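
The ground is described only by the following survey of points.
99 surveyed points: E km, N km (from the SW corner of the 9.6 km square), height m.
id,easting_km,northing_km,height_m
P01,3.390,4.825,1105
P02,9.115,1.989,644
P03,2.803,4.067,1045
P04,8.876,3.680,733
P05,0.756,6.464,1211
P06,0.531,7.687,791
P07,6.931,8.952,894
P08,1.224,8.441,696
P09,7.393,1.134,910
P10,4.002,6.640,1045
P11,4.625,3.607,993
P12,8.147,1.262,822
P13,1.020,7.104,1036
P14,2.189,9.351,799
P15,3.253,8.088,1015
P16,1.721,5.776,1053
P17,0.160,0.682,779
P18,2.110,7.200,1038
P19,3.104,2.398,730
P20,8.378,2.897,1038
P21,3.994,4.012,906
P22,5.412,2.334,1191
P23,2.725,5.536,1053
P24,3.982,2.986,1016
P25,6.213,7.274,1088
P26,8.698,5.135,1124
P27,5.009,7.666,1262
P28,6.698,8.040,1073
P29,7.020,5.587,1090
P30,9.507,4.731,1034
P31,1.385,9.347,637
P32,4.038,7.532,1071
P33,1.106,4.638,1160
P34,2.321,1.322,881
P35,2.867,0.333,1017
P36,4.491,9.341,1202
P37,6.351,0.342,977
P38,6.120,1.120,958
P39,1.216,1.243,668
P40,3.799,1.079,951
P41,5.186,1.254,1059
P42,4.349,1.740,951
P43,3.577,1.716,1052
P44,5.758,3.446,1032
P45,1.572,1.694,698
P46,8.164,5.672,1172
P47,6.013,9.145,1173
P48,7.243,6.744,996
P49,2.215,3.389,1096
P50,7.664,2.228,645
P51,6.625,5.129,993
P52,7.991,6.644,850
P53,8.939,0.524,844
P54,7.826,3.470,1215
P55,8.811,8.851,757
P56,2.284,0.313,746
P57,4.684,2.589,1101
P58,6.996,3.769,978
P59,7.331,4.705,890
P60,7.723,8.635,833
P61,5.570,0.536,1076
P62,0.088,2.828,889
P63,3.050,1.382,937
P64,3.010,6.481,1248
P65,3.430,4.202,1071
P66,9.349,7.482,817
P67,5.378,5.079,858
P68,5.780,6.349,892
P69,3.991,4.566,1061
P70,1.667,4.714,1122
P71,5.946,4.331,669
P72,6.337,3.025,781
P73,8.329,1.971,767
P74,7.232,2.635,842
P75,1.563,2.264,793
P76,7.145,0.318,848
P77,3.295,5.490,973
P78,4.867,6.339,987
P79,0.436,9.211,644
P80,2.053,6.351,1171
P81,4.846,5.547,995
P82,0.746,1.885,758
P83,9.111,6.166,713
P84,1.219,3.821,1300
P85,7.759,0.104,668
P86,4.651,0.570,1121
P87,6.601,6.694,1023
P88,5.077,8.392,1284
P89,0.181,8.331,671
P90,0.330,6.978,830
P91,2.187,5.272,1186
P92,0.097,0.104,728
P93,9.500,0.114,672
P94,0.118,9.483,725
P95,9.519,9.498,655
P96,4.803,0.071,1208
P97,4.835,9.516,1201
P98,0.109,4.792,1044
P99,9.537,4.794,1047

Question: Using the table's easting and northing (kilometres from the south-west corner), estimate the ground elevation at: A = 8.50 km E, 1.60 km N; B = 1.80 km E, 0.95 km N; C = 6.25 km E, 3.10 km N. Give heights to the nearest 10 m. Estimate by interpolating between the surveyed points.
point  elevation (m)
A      860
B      790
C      790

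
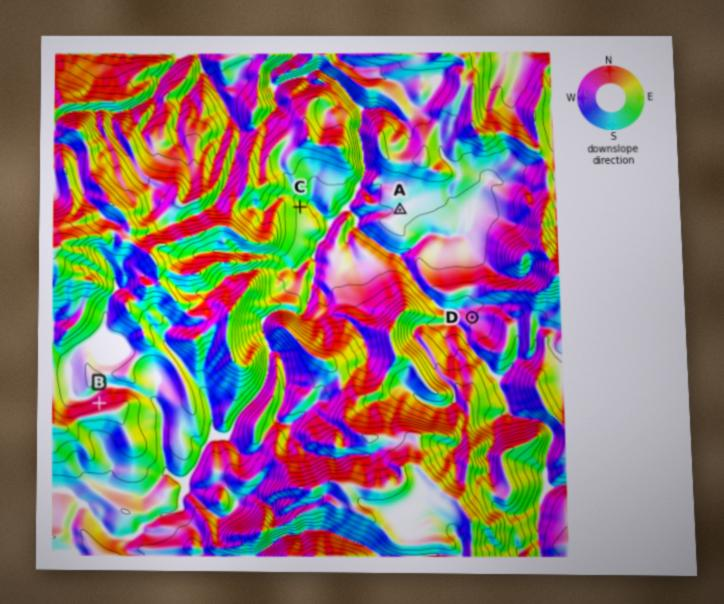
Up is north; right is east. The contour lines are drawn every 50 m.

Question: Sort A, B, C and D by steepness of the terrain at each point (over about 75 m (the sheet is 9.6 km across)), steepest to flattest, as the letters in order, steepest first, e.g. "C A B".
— B C D A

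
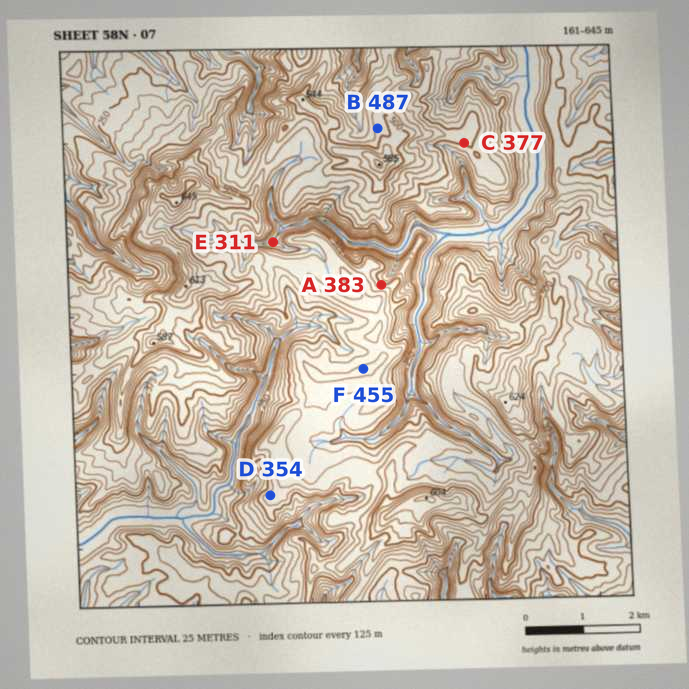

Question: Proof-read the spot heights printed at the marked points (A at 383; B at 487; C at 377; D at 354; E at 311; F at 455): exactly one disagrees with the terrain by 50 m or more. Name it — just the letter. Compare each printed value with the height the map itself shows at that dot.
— D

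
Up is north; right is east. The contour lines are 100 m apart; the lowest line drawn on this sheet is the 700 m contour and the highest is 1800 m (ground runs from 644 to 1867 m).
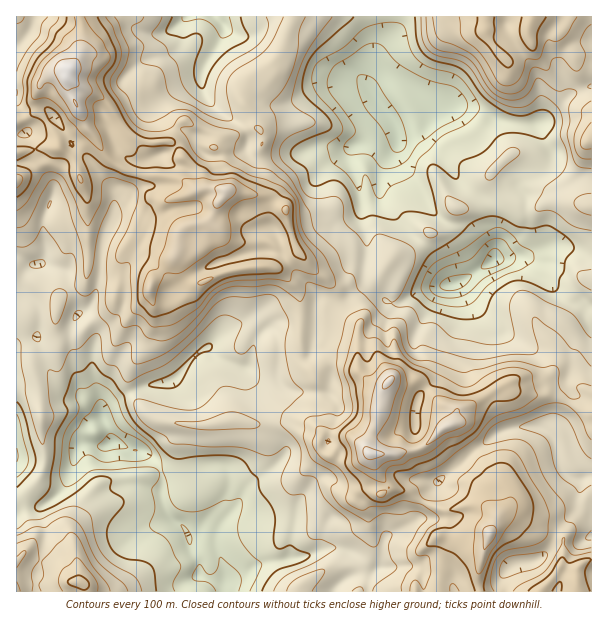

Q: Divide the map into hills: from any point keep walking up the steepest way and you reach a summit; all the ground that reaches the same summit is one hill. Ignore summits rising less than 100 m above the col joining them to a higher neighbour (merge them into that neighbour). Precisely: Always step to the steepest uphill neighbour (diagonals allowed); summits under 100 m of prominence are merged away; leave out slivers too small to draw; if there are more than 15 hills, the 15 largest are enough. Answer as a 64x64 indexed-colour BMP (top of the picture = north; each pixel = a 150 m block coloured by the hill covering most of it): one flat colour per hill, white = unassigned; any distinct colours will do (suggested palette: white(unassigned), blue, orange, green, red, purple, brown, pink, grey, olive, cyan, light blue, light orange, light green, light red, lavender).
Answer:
<image width="64" height="64" href="data:image/bmp;base64,Qk12CAAAAAAAAHYAAAAoAAAAQAAAAEAAAAABAAQAAAAAAAAIAAATCwAAEwsAABAAAAAAAAAA////ALR3HwAOf/8ALKAsACgn1gC9Z5QAS1aMAMJ34wB/f38AIr28AM++FwDox64AeLv/AIrfmACWmP8A1bDFAKpmZmZmZmZmZmERERERERERERESIiIlVVVVVXd3d3d3qmZmZmZmZmZmZhESERERERERERIiIiVVVVVVd3d3d3eqZmZmZmZmZmZmERIiERERERERESIiJVVVVVVXd3d3d6qmZmZmZmZmZmYREiIiIREREREiVVVVVVVVVVVVd3d3qqZmZmZmZmZmZhEiIiIiIiEREiIlVVVVVVVVVVVXd3eqpmZmZmZmZmZhESIiIiIiIiIiIiVVVVVVVVVVVVV3d6qmZmZmZmZmZmERIiIiIiIiIiIiIlVVVVVVVVVVVXd3qqZmZmZmZmZmERESIiIiIiIiIiIiIlVVVVVVVVVVV3eqpmZmZmZmZmEREREiIiIiIiIiIiIiJVVVVVVVVVVVdxEWZmZmZmZmYRERESIiIiIiIiIiIiIlVVVVVVVVVVV3ERFmZmZmZmYREREREiIiIiIiIiIiIiJVVVVVVVVVVVcRERZmZmZmZhERERESIiIiIiIiIiIiIlVVVVVVVVVVVxEREWZmZmZmERERERESIiIiIiIiIiIiJVVVVVVVVVVXERERZmZmZmYREREREREiIiIiIiIiIiIiVVVVVVVVURIRERFmZmZmYRERERERERIiIiIiIiIiIiIiVVVVVVUREhERERZmZmYRERERERERESIiIiIiIiIiIiIlVVVVVREiERERERFhERERERERERESIiIiIiIiIiIiIiJVVVVVESIRERERERERERERERERERIiIiIiIiIiIiIiIiVVVVESIhERERERERERERERERERIiIiIiIiIiIiIiIiIiIiIRIiEREREREREREREREREREiIiIiIiIiIiIiIiIiIiIiIiIRERERERERERERERERESIiIiIiIiIiIiIiIiIiIiIiIhERERETMRERERERERESIiIiIiIiIiIiIiIiIiIiIiIiERERERMzMRERERERESIiIiIiIiIiIiIiIiIiIiIiIiIREREREzMzMzERERERIiIiIiIiIiIiIiIiIiIiIiIiIhERERETMzMzMxEREREREiIiIiIiIiIiIiIiIiIiIiIiERERERMzMzMzMRERMxESIiIiIiIiIiIiIiIiIiIiIiIREREREzMzMzMzETMzERMzMiIiIiIiIiIiIiIiIiIiIhERERETMzMzMzMzMzMREzMyIiIiIiIiIiIiIiIiIiIiERERERMzMzMzMzMzMzETMzIiIiIiIiIiIiIiIiIiIiIRERERETMzMzMzMzMzMzMzMiIiIiIiIiIiIiIiIiIiIhEREREREzMzMzMzMzMzMzMyIiIiIiIiIiIiIiIiIiIiERERERERMzMzMzMzMzMzMzIiIiIiIiIiIiIiIiIiIiIREREREREzMzMzMzMzMzMzMRESIiESIiIiIiIiIiIkRBERERERETMzMzMzMzMzMzMxEREiERESIiIiIiIiIkREERERERMzMzMzMzMzMzMzMxEREREREREREiIiIiIkREQREREREREzMzMzMzMzMzMxEREREREREREREiIiIiRERBGRERERETMzMzMzMzMzMxEREREREREREREREiIiREREmZEREREREzMzMzMzMzMzEREREREREREREREURERERESZkRERERERMzMzMzMzMzMRERERERERERERFERERERERJmREREREREzMzMzMzMzMzMRERERERERERFEREREREREmZERERERETMzMzMzMzMzMzMRERERERERFERERERERESZkRERERMzMzMzMzMzMzMzMzMxERERERRERERERERERJmREREREzMzMzMzMzMzMzMzMzMRERERREREREREREREmZkRERETMzMzMzMzMzMzMzMzMxERERRERERERERERESZmREREREzMzMzMzMzMzMzMzMzERERFERERERERERERJmZERERERMzMzMzMzMzMzMzMzMRERFEREREREREREREmZERERERETMzMzMzMzMzMzMzMxEREUREREREREREiIiZERERERERMzMzMzMzMzMzMzMxEREURERERERERESIiBERERERERERMzMzEzMREzMzMzEREURERERERERERIiIERERERERERERMxERERERERERERERRERERERERERIiIgRERERERERERETERERERERERERERFEREREREREREiIiBEREREREREREREREREREREREREREUREREREREREiIiIERERERERERERERERERERERERERERRERERERERERIiIgRERERERERERERERERERERERERERERRERERERERESIiBERERERERERERERERERERERERERERERREREREREREiIERERERERERERERERERERERERERERERRERERERERERIgRERERERERERERERERERERERERFEEURERERERERERERBEREREREREREREREREREREREREUREREREREREREREREERERERERERERERERERERERERERFEREREREREREREREQREREREREREREREREREREREREREURERERERERERERERBERERERERERERERERERERERERERFEREREREREREREREEREREREREREREREREREREREREREUREREREREREREREQRERERERERERERERERERERERERERFERERERERERERERBEREREREREREREREREREREREREREURERERERERERERE"/>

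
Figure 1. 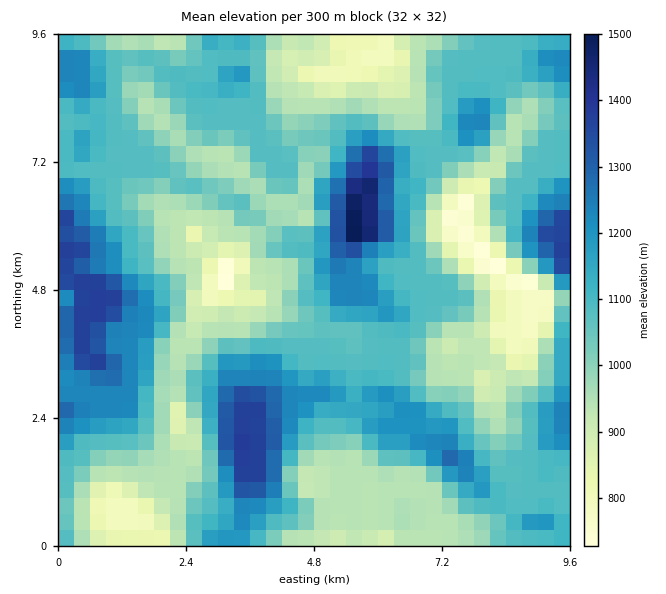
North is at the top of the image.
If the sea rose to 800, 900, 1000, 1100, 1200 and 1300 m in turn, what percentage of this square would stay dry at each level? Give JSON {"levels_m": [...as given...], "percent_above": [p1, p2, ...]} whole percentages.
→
{"levels_m": [800, 900, 1000, 1100, 1200, 1300], "percent_above": [95, 90, 64, 29, 21, 7]}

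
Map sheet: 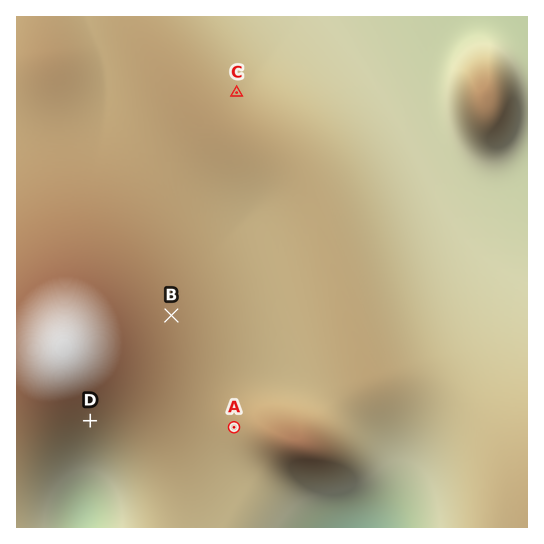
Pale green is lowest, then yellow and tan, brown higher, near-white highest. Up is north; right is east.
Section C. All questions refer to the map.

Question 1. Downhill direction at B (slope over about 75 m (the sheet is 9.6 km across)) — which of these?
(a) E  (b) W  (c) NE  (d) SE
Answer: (a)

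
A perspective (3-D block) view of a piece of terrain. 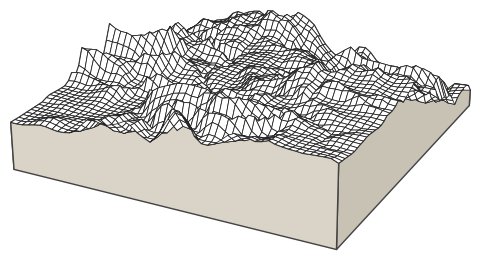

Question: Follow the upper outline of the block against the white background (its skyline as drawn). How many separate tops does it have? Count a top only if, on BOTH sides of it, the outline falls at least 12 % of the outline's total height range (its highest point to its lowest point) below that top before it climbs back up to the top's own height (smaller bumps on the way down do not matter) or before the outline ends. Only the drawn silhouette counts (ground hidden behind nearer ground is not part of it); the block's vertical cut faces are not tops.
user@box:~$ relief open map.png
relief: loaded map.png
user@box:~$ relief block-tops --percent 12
2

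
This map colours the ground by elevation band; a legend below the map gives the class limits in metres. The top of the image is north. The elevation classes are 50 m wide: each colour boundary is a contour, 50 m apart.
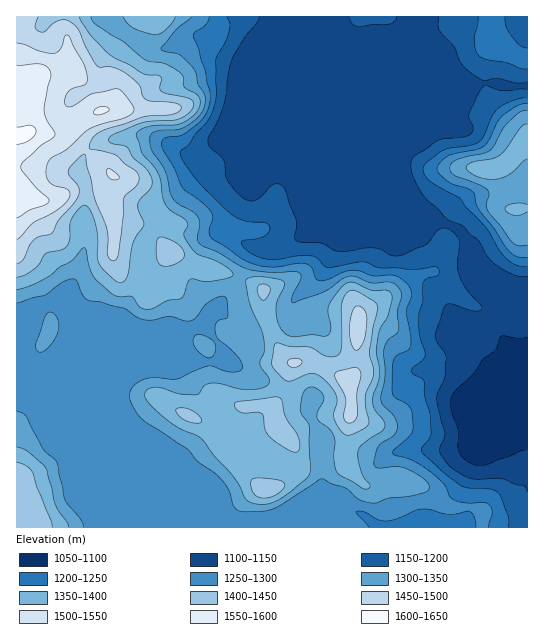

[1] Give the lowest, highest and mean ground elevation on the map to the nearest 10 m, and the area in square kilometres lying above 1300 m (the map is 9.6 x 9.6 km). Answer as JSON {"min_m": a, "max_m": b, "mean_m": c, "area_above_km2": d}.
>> {"min_m": 1080, "max_m": 1610, "mean_m": 1270, "area_above_km2": 36.6}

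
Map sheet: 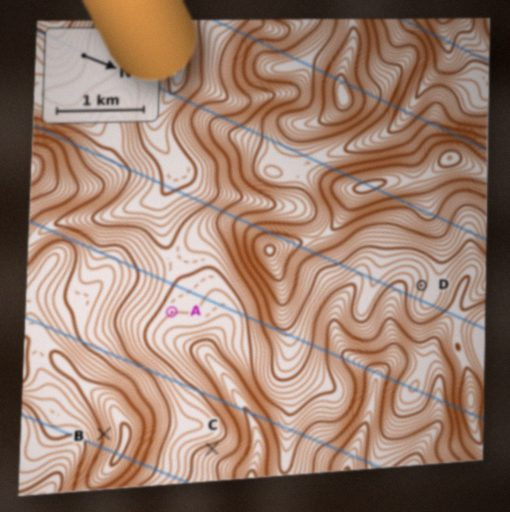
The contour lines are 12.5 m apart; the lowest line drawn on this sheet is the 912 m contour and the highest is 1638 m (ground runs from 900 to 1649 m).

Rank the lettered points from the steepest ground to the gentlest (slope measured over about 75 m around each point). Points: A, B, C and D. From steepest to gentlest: B C D A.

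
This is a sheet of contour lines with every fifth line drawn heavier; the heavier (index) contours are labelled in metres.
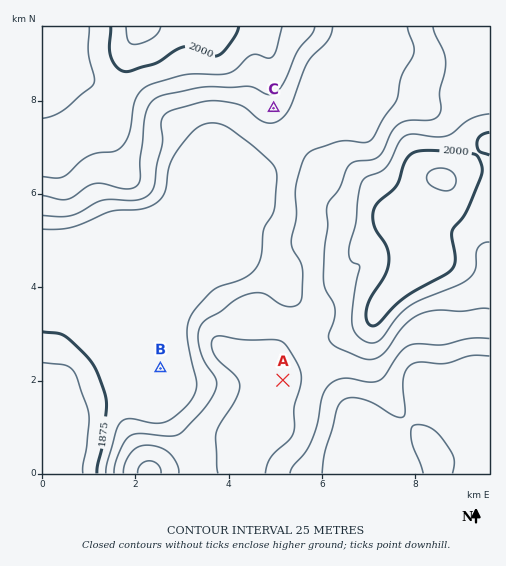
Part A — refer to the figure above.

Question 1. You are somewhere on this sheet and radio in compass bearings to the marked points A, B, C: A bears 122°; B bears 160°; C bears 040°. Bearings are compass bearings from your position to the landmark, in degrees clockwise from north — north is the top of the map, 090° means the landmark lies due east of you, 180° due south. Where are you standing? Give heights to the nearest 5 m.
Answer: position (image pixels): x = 128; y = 282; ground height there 1880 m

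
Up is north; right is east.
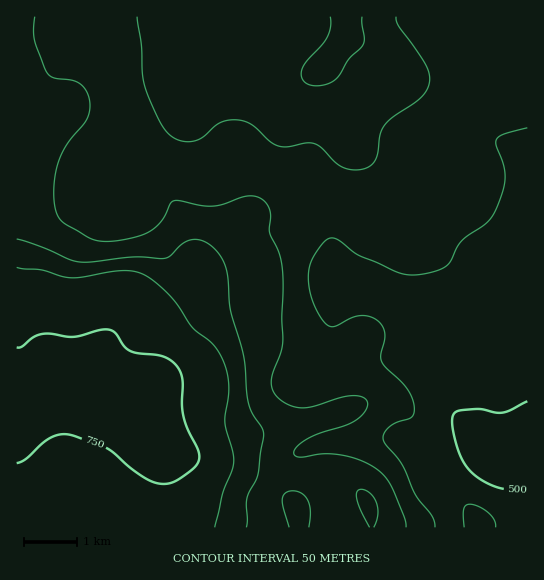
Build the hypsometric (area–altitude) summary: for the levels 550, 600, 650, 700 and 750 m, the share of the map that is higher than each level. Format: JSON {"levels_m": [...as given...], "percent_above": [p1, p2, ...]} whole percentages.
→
{"levels_m": [550, 600, 650, 700, 750], "percent_above": [83, 51, 25, 19, 7]}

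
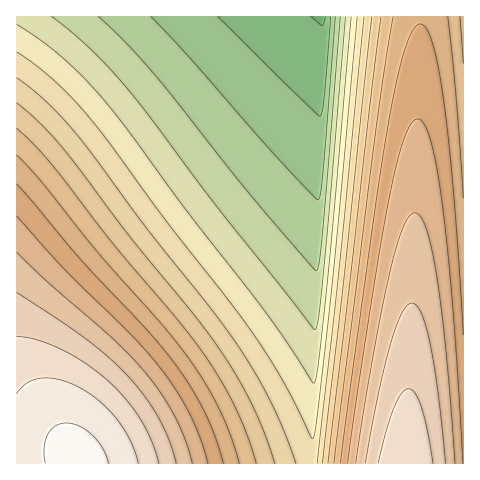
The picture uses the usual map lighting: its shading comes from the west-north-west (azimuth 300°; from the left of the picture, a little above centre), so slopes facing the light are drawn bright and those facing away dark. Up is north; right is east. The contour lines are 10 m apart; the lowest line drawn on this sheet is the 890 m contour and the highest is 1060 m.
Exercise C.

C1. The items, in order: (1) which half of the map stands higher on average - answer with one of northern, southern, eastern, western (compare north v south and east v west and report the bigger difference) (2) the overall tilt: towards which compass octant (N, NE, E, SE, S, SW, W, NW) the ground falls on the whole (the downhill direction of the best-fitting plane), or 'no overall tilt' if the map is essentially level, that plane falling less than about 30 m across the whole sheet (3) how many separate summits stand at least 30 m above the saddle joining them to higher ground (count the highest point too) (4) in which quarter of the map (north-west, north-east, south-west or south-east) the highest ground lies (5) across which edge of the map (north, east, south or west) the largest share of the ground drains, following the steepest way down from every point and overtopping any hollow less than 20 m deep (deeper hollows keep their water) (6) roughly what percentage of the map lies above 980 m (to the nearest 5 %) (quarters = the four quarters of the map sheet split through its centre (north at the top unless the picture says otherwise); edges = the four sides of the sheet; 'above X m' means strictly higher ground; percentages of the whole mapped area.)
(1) Taken as a whole, the southern half is higher than the northern.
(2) The general tilt is down to the north (the land rises towards the south).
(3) There are 2 summits with 30 m or more of prominence.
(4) The highest ground is in the south-west quarter.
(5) The largest share of the runoff leaves by the northern edge.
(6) Ground above 980 m makes up about 45 % of the sheet.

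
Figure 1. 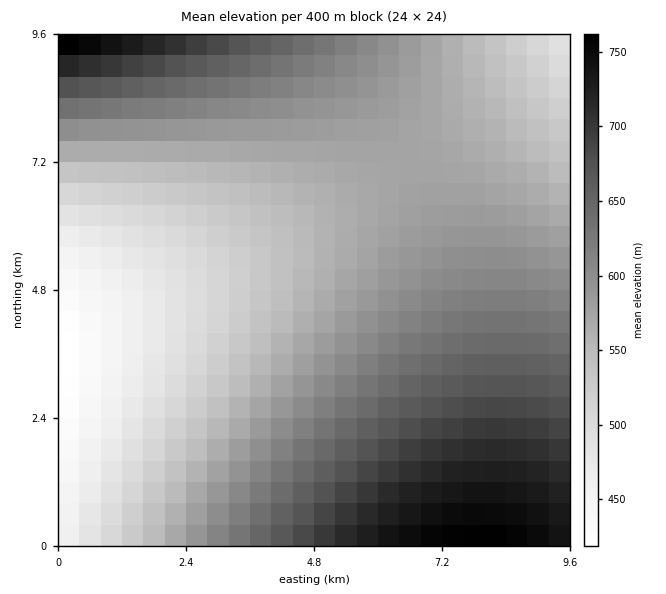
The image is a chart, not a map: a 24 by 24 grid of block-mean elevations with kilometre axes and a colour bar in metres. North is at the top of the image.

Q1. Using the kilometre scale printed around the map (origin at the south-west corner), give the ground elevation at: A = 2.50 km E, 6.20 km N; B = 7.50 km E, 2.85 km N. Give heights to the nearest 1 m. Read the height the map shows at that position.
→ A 518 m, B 672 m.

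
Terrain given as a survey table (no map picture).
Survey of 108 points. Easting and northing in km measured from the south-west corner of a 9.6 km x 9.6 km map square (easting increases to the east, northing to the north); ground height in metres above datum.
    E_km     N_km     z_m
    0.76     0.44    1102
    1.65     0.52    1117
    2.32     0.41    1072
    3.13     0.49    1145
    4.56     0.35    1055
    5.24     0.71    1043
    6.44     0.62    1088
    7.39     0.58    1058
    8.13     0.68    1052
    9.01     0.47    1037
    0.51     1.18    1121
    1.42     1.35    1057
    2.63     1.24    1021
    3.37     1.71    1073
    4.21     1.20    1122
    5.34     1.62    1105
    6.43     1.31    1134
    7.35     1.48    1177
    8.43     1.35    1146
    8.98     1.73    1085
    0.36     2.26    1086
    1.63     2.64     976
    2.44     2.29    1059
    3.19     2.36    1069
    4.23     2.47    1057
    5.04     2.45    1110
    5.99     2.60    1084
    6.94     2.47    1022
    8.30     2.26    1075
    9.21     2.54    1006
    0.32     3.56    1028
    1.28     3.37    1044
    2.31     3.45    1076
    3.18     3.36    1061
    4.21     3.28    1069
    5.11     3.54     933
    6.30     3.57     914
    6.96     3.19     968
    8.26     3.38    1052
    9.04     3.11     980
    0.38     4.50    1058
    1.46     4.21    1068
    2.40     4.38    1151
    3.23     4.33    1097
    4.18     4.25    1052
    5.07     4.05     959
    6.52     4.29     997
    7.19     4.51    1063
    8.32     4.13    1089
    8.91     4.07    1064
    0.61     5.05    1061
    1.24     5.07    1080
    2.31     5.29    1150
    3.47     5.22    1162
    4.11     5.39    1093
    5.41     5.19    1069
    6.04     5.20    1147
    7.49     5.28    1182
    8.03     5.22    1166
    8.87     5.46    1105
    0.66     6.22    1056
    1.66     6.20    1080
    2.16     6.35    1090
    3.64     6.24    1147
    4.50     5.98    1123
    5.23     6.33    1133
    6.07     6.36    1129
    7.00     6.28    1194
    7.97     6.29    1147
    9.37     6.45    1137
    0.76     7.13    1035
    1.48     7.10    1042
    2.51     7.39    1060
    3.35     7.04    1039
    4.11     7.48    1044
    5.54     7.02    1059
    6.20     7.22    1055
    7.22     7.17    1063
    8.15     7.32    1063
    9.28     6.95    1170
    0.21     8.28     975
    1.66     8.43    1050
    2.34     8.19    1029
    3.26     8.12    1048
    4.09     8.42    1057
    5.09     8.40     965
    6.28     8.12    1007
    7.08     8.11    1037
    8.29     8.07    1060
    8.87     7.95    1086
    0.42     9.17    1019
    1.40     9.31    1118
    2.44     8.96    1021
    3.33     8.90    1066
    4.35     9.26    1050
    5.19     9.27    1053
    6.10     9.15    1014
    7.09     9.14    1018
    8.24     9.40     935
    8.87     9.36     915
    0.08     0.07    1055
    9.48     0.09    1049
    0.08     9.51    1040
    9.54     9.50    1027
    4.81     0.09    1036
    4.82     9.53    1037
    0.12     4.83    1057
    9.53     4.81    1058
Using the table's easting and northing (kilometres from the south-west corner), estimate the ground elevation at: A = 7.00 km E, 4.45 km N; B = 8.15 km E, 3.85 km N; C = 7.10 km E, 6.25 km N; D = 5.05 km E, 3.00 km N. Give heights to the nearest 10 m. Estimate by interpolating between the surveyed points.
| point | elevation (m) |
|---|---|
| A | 1050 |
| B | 1070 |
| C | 1190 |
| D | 1030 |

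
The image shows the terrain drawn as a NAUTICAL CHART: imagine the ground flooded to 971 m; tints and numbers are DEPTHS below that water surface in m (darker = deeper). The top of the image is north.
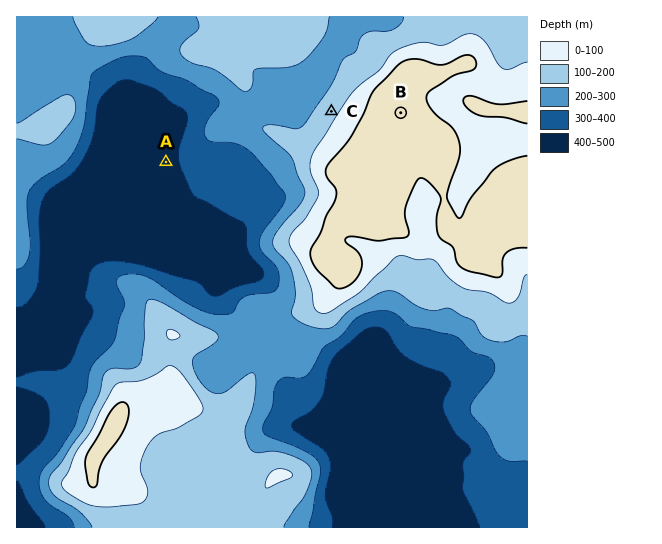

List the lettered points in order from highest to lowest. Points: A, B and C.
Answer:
B C A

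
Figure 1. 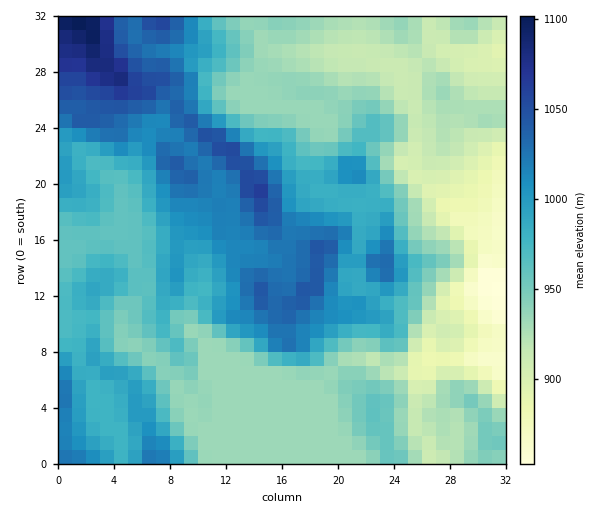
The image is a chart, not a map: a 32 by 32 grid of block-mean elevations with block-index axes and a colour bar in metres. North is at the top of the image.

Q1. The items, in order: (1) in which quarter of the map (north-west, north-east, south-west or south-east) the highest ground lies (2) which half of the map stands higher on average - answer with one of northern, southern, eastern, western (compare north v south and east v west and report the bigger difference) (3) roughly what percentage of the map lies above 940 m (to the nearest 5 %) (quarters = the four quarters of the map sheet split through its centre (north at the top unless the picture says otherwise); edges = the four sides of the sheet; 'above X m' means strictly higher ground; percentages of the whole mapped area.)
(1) The highest ground is in the north-west quarter.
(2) On average the western half of the map is the higher ground.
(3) About 60 % of the map lies above 940 m.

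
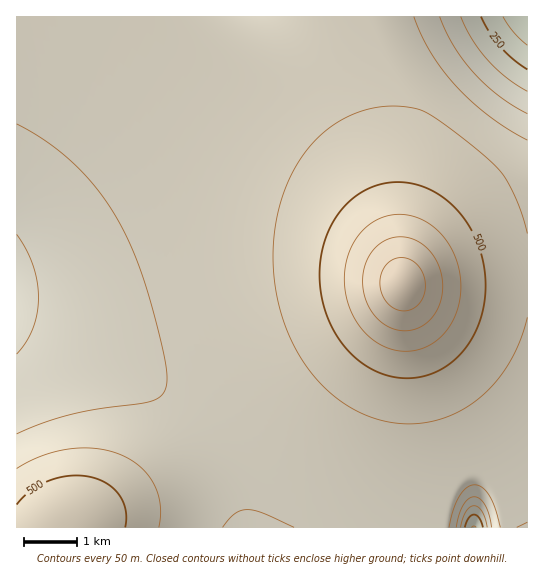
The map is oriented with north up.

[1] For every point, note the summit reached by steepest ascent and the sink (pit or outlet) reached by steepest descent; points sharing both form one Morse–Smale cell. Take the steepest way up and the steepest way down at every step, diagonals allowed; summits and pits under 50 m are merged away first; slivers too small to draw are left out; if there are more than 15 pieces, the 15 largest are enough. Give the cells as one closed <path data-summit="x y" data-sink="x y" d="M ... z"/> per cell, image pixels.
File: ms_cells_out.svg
<path data-summit="403 285" data-sink="17 291" d="M159 16l-143 1 0 310 35 18 58 20 38 18 35 24 32 34 155-117 28-29 6-13-14-37-16-34-26-44-26-32-38-34-85-54z"/><path data-summit="403 285" data-sink="474 527" d="M527 277l-124 7-12 19-38 34-135 100-5 5 12 19 11 24 8 28 1 14 282 1z"/><path data-summit="403 285" data-sink="527 17" d="M527 16l-158 1 10 52 17 169 7 46 125-7z"/><path data-summit="69 526" data-sink="17 291" d="M17 328l0 200 50 0 2-3 77-40 66-43-11-16-19-19-35-24-38-18-58-20z"/><path data-summit="403 285" data-sink="474 527" d="M369 16l-209 1 38 30 85 54 38 34 26 32 20 32 22 46 12 32-20-187z"/><path data-summit="69 526" data-sink="474 527" d="M213 441l-67 44-78 42 177 1-1-15-8-28-11-24z"/>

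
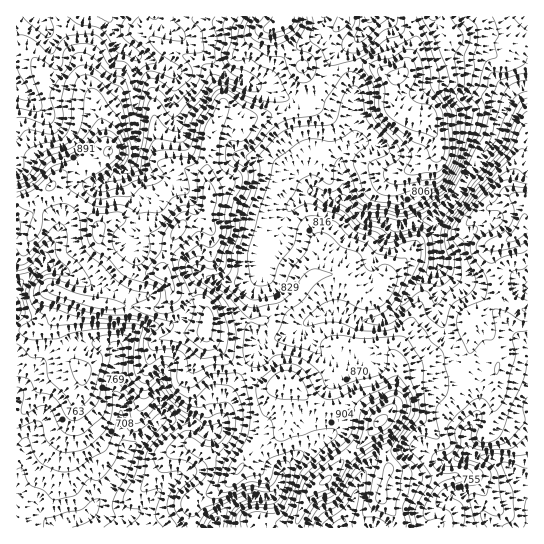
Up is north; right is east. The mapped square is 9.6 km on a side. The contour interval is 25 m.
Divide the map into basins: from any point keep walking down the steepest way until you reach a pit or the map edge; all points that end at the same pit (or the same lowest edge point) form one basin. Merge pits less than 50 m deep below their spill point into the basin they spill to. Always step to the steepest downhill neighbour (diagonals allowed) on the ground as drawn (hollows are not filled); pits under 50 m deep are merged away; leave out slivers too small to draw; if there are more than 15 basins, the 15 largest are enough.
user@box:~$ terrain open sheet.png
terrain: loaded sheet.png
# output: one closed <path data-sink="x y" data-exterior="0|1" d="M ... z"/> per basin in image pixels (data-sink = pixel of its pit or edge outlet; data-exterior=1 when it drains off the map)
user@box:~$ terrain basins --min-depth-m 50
<path data-sink="519 87" data-exterior="0" d="M527 16l-116 0 5 27-4 12-11 20-10 1-17-9-20-2-8 2-16 10-9 3-11-5-7-7 6 19 0 20-3 4-21 1-40 8-25-7-9 24-4 30 0 15 2 9-2 30-22 3-5 3-13 26-4 12 0 8 8 9 4 11 20 6 10 7 0 29 24 24 36 26 6 2 12-6 6 0 22 22 10 5 14 1 14-4 32 16 11-12 5-20 8-9 8-3 26 0 18-5 8-6 6-15-3-30 5-5 5-1 23-23 9 11 12 6 6 1 0-84-4-1 0-20 4-2z"/><path data-sink="55 527" data-exterior="1" d="M174 292l-7 13-10 4-24-4-32-1-36-11-8 21-8 10-15 7-18 0 1 197 174 0 1-25 7-6 26-10 10-10 17-27 9-9 16-5 6-5 5-18-1-31-18 5-14-7-26-21-24-24 0-29-10-7-9-2z"/><path data-sink="106 17" data-exterior="1" d="M285 16l-268 0-1 183 17 0 20-12 29 18 17 23 7-5 12-3 17 15 15 1 11 4 10-1 14-15 21-3 3-16-2-38 4-30 9-24 25 7 40-8 21-1 3-4 0-20-6-21-16-17-7-14-1-10 6-6z"/><path data-sink="527 527" data-exterior="1" d="M501 292l-23 23-5 1-5 5 3 30-6 15-8 6-18 5-26 0-8 3-8 9-5 20-16 18 0 6 8 14 5 22-5 12-3 17 16 21 2 9 129-1 0-216-18-8z"/><path data-sink="213 527" data-exterior="1" d="M289 381l-2 1 1 31-5 18-6 5-16 5-9 9-17 27-10 10-26 10-7 6 1 25 64 0 1-7 19 3 20-1 14-32 18-12 10-14 32-31 8-11-4-4-21-12-5-2-14 4-14-1-10-5z"/><path data-sink="17 310" data-exterior="1" d="M53 187l-21 12 5 10-1 18-10 16-10 2 0 85 18 1 15-7 8-10 8-21 17 7 27 5 24 0 17 4 12-1 4-3 7-11 0-5-5-11-6-6-28 1-7-2-26-26-4-11 2-7-14-18z"/><path data-sink="370 17" data-exterior="1" d="M410 16l-124 0-1 3-6 6 0 5 4 12 8 12 19 21 7 4 8 1 16-11 13-4 20 2 13 8 11 1 6-5 12-28z"/><path data-sink="339 527" data-exterior="1" d="M375 427l-4 7-32 31-10 13-18 13-12 26-1 11 101-1-2-8-16-21 3-17 5-12-5-22-8-14z"/>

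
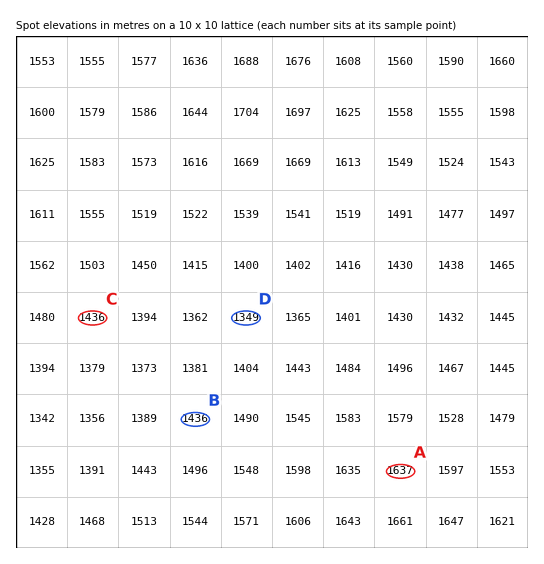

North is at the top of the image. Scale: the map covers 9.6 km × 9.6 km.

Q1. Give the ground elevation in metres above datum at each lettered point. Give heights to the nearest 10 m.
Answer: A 1640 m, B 1440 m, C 1440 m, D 1350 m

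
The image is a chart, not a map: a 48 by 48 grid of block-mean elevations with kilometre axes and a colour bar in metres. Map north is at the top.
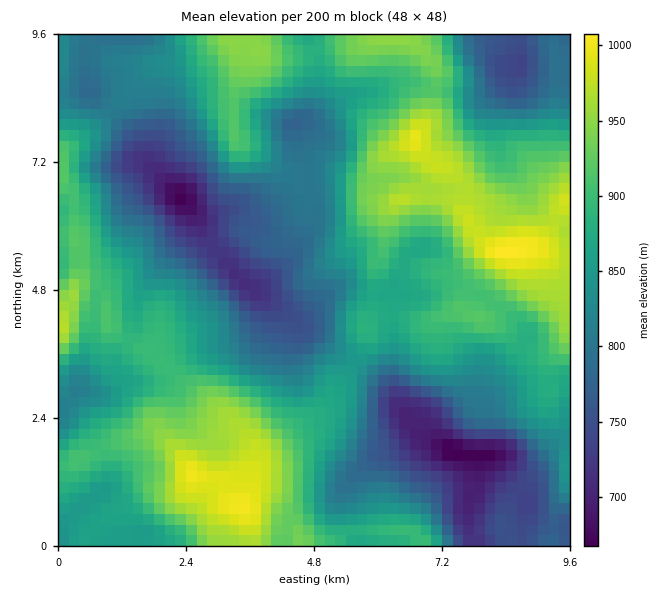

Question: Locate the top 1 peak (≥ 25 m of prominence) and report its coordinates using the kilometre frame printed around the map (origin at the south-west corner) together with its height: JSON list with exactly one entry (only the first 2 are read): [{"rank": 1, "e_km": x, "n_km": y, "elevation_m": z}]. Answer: [{"rank": 1, "e_km": 8.34, "n_km": 5.51, "elevation_m": 1009}]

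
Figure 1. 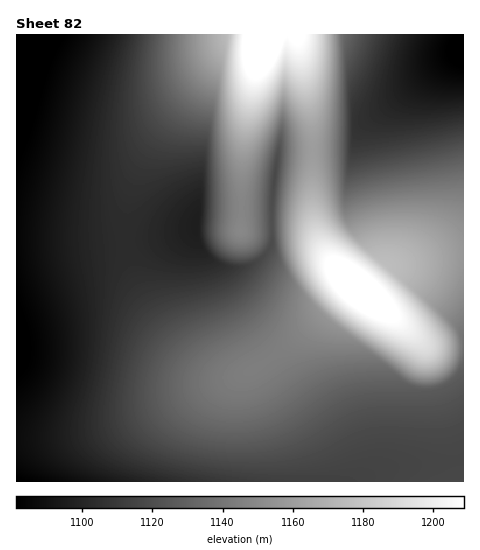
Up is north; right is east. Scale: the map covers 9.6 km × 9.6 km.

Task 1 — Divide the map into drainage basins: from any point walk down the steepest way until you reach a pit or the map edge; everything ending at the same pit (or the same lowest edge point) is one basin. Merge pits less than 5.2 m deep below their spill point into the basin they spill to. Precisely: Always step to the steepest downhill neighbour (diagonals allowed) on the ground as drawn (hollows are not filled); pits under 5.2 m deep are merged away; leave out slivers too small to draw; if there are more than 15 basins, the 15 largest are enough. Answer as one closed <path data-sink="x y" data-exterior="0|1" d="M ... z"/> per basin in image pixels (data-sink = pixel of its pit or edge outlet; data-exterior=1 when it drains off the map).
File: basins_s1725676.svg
<path data-sink="17 35" data-exterior="1" d="M297 34l-281 1 1 404 46-1 43-8 44-16 42-20 46-18-18-1-17-9-32-30-13-17-20-32-9-25-3-17 0-30 3-18 17-41 24-36 50-57 28-2 7-4 5-6-16 90-3 90 32 17 36-3 11 5 8 6-9-15-5-22-2-95z"/><path data-sink="17 481" data-exterior="1" d="M356 286l-7 2-35 35-30 26-25 17-18 10-33 12-58 26-44 16-43 8-46 1-1 42 444 1-2-20-7-30-11-43-16-43-15-17z"/><path data-sink="196 224" data-exterior="0" d="M259 50l-4 7-7 4-28 2-41 45-19 26-18 29-10 26-6 26 0 30 3 17 9 25 11 18 16 24 27 28 17 13 15 6 19-1 27-15 44-37 35-35 7-3-36-35-7-4-26-1-14 3-32-17 3-90z"/><path data-sink="463 49" data-exterior="1" d="M463 34l-166 1 15 89 0 84 4 23 9 22 8 11 30 28 6-2 22-24 47-10 26-3z"/>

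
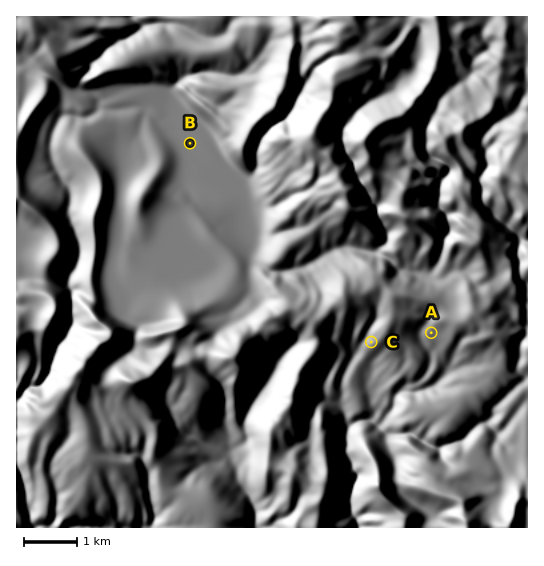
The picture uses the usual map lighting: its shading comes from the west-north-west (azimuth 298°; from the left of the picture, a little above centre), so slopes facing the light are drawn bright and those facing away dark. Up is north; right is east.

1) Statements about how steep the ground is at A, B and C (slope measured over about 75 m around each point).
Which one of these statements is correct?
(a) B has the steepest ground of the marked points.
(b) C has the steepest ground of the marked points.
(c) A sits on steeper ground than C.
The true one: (b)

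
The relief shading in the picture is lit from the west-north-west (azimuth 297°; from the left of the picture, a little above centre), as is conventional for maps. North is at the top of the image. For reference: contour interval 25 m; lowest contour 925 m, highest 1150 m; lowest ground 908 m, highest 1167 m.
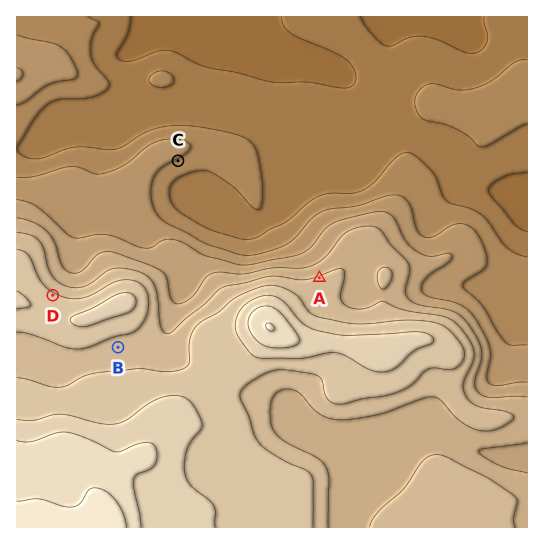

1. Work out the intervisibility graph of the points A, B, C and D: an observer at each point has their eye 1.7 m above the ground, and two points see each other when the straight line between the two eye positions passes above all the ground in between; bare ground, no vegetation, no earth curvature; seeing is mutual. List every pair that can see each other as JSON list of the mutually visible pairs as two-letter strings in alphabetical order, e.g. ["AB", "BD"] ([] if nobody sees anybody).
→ ["AC", "CD"]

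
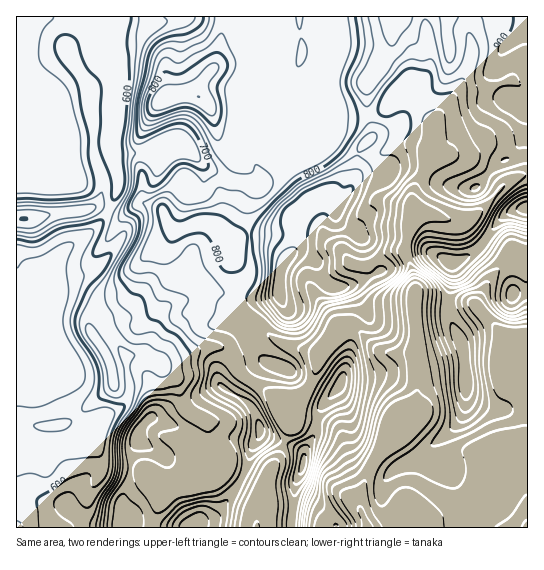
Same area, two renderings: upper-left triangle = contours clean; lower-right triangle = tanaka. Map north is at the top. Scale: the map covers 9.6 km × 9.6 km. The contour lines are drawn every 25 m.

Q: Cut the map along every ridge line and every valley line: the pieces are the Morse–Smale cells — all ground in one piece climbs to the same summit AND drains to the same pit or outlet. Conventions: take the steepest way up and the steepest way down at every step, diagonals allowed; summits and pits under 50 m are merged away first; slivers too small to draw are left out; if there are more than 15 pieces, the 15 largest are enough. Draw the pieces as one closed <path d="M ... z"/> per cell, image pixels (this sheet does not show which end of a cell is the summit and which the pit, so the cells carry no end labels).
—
<path d="M326 16l-71 1 0 30 4 10 0 6-4 12 0 20-4 16 0 11 4 17-2 19 7 16 0 12-2 2-31-8-24-15-17-17-8 0-12 4-27 1 0 10 4 12 1 27-22 13-13-4-6 10-10 10-27 17-18 21-4 8 3 21-4 15-10 8-15 0-2 2 1 205 134 0 14-41 12-4 10-12 8-17 14-9 0-12-4-11-14-7-6-6-8-26-18-20 15-3 33-13 12 0 6 2 7 8 6 12 26-8-17-22-6-13-1-11 3-5 8-7 28-9 2-27 14-18 2-8 0-30 14-11 7 0 19 12 18-33 4-28 13-14 0-10-5-11-41 0-11-12-8 1 9-16 11-30 1-22z"/><path d="M413 97l-20 4-8 8-17 6 4 12 0 10-13 14-4 28-18 33-19-12-7 0-14 11 0 30-2 8-14 18-2 27-28 9-8 7-3 5 1 11 6 13 17 22-27 9 10 10 14 7 13 10 23 0 4-1 10-11 10-34 20-20 5-3 9 0 19 19 9 5 32 0 4 33-4 29-6 11-16 16-10 6-11 16-12 31 0 13-6-4-8 0-19 13-6 11 206 1 1-130-5-21-16-39-36-35-56-5 0-17-10-27 0-8 7-28 0-23 16-30 4-24 0-20z"/><path d="M527 16l-134 1-2 29-24 39 0 26 2 4 4 0 12-6 8-8 20-4 19 24 0 20-4 24-16 30 1 12-2 17 11-11 8 0 25 8 12-1 11-7 27-29 10-7 13-3z"/><path d="M353 327l-12 4-20 20-8 28-13 19-16 44 15 7 5 5-1 13-8 20-2 41 28 0 4-10 21-15 8 0 5 5 1-14 12-31 11-16 10-6 16-16 6-11 4-29-3-32-33-1-9-5z"/><path d="M254 16l-30 1-8 46-13 18-6 14-16 0-19 5-9 10-13 25-3 10 2 8 27-1 12-4 8 0 17 17 24 15 15 3 12 5 6-2 0-12-7-16 2-19-4-17 0-11 4-16 0-20 4-12 0-6-4-10z"/><path d="M122 16l-106 1 0 57 10 13 12 6 17 17 14 31 43 0 1-39 3-9-1-42-3-6-11-8-4-7 17 3 7-11z"/><path d="M223 16l-100 0-9 17-15-2 2 6 11 8 3 6 1 42-3 9 0 51 26 0-2-8 3-10 13-25 9-10 19-5 16 0 6-14 10-12 4-10 7-34z"/><path d="M527 175l-12 2-10 7-27 29-11 7-12 1-25-8-8 0-11 12-6 29 8 20 2 25 50 2 10 4 14-26 20-19 6-3 8 4 5 0z"/><path d="M17 75l-1 38 15 34 0 8-6 8-9 0 0 55 18 1 19-6 30-2 11-4 7 0 8 4 10-25 0-8-7-25 0-11-43-1-14-31-17-17-12-6z"/><path d="M219 347l-17 1-28 12-15 3 18 20 8 26 6 6 14 7 4 11 0 10 7 6 7 17 19 11 5-8 4-18 9-16 0-9-8-19-7-7-22-13 2-8 12-10-5-12z"/><path d="M393 16l-66 1 0 42-7 20-13 26 8-1 11 12 29 1 13-2-1-30 24-39z"/><path d="M101 207l-27 5-21 1-19 6-18 0 1 104 16-2 7-4 4-7 3-12-3-21 4-8 18-21 20-12 17-15 5-11z"/><path d="M210 444l-15 10-8 17-10 12-12 4-12 32 0 9 40 0 4-5 20-8 16-22 8-16-18-11-7-17z"/><path d="M515 257l-6 3-20 19-13 26 31 33 16 39 4 20 1-135z"/><path d="M285 443l-5 12-13 23-10 50 35-1 3-40 8-20 1-13-5-5z"/>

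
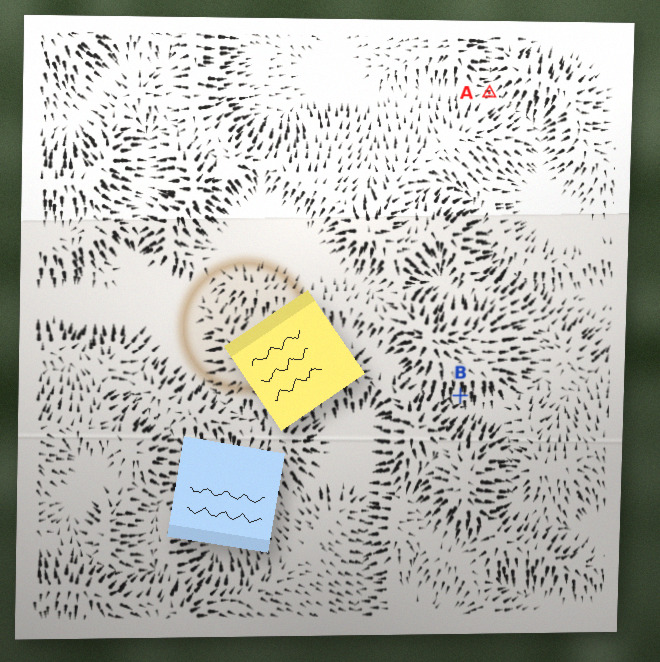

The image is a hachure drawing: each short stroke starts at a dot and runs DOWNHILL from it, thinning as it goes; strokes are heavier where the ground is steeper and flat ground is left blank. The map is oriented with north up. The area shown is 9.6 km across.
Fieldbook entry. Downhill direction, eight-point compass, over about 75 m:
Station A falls E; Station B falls S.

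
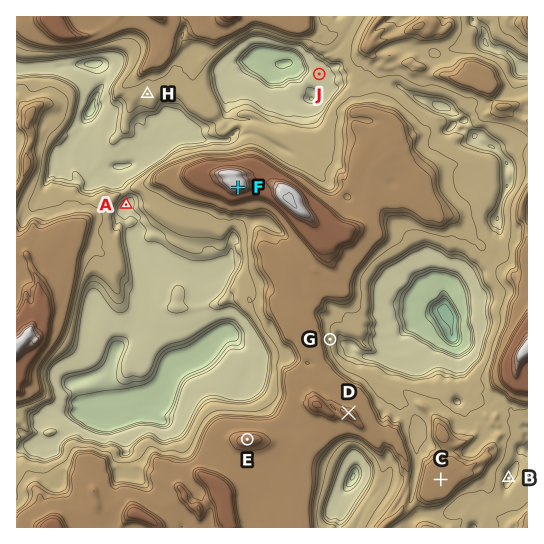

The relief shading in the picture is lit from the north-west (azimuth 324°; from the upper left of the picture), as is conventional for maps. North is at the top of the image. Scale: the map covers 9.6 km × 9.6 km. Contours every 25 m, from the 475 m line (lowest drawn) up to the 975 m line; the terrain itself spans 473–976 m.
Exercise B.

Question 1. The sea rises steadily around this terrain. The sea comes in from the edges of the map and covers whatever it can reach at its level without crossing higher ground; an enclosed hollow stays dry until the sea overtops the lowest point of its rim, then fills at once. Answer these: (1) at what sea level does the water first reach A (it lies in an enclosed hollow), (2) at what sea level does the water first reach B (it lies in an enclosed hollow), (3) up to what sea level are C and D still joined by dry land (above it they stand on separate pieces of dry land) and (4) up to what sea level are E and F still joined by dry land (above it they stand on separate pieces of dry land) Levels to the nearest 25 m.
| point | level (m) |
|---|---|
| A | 675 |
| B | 700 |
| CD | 750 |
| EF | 800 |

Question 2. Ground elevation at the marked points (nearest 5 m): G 725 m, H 720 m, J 640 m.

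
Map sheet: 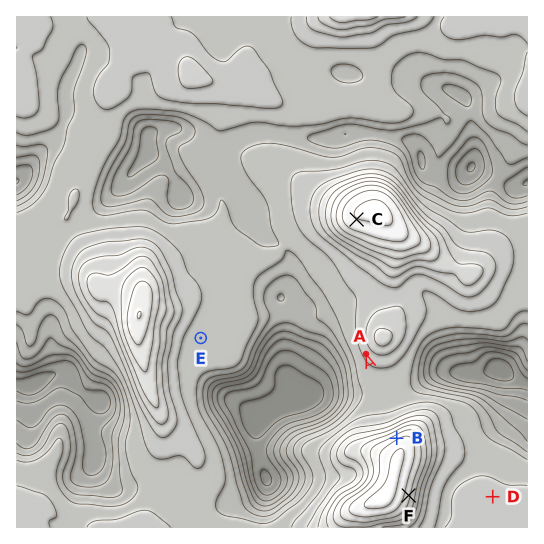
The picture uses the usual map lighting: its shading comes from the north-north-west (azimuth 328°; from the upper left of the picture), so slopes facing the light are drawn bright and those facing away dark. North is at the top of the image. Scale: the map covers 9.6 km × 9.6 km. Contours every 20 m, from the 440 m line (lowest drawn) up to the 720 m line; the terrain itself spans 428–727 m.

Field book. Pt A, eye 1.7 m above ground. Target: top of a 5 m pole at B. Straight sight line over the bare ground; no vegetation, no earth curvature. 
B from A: visible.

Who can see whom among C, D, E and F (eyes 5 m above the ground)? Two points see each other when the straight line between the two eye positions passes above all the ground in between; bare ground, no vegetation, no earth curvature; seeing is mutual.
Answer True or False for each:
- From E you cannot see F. True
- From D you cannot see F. False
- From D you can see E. False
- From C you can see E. True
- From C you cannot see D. False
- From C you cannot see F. True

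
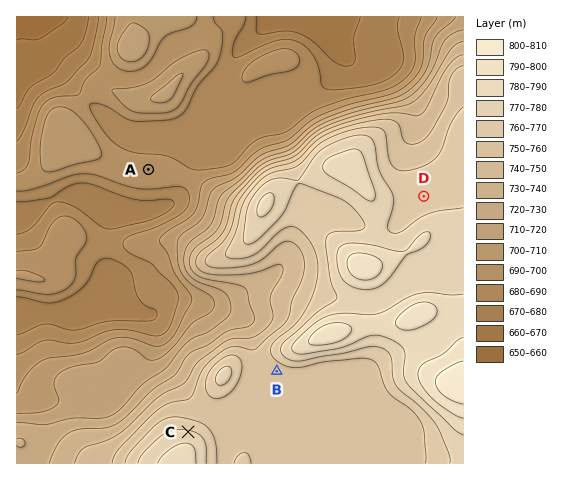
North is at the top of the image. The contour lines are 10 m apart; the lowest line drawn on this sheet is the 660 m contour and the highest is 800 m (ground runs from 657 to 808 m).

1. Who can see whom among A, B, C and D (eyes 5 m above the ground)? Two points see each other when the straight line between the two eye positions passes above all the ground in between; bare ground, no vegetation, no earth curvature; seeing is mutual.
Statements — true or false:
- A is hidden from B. true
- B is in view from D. false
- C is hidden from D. true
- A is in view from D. false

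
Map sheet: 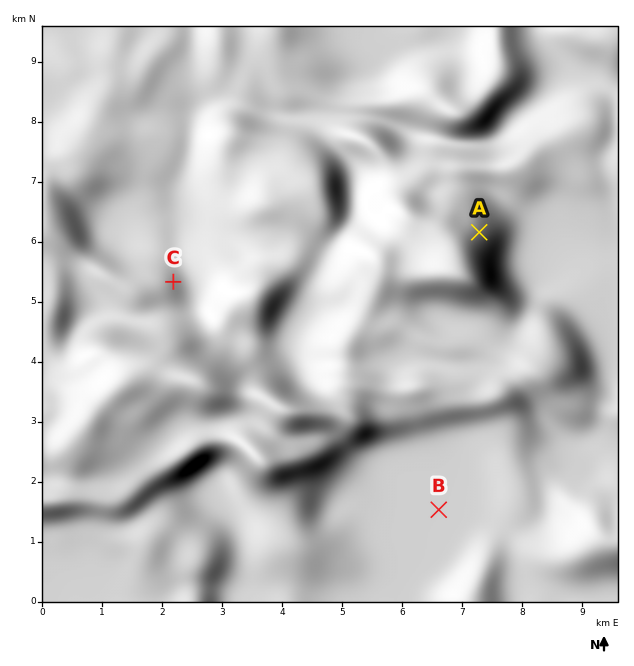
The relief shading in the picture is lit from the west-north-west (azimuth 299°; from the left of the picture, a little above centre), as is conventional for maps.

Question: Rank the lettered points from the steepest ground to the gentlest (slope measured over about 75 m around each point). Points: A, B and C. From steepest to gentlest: A C B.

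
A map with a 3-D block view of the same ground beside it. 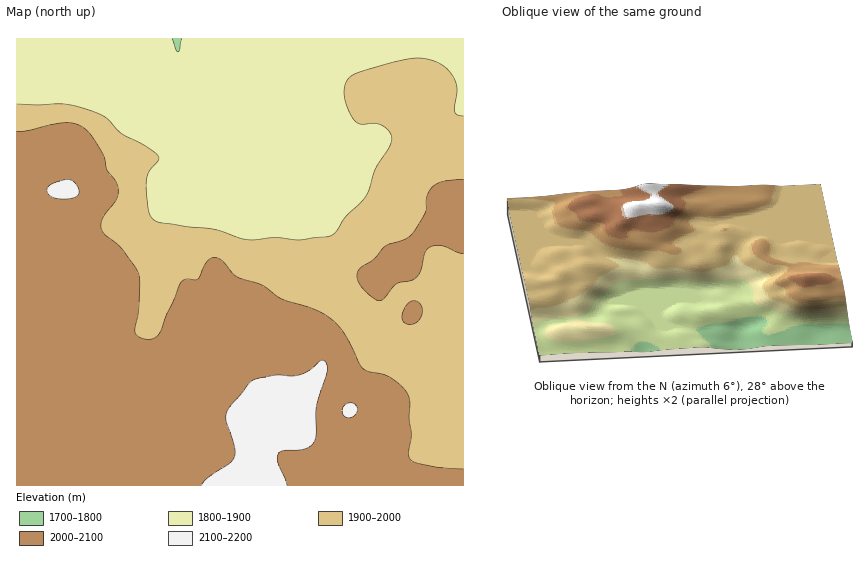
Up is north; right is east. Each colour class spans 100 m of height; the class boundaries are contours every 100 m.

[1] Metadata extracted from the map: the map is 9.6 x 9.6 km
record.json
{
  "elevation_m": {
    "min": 1800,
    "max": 2180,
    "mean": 1970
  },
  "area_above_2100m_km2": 4.2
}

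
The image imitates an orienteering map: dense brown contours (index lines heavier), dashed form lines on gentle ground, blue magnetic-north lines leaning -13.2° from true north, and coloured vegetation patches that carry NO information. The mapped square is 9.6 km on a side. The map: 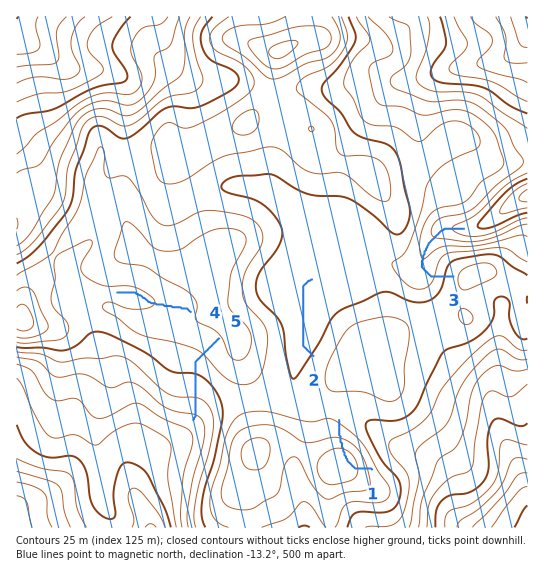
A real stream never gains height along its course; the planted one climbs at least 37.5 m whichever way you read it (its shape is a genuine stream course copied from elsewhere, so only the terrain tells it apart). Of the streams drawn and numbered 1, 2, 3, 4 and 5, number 1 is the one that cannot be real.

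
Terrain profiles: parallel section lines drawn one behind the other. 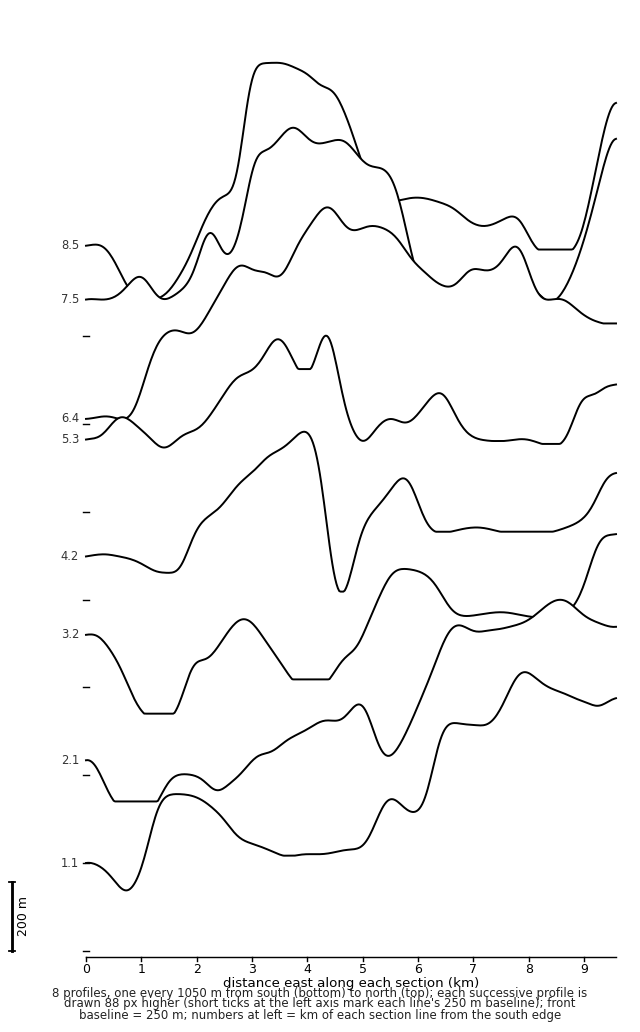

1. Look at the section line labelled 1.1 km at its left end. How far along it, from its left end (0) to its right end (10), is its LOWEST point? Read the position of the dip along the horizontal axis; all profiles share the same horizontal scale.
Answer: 1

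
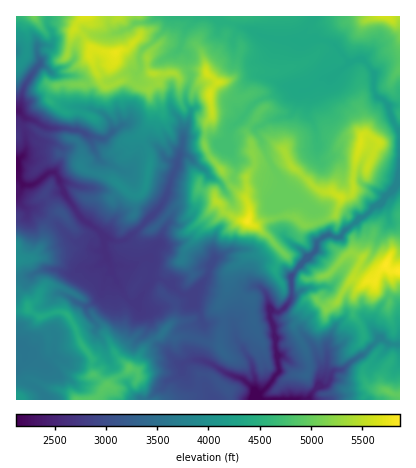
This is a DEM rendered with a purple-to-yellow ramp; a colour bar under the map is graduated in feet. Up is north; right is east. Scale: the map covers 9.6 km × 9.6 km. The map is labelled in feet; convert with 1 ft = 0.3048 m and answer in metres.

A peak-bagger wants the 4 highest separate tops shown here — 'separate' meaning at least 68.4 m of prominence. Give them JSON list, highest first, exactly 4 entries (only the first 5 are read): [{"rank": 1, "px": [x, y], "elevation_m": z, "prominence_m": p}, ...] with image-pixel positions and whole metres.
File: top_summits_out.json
[{"rank": 1, "px": [248, 222], "elevation_m": 1776, "prominence_m": 612}, {"rank": 2, "px": [116, 52], "elevation_m": 1756, "prominence_m": 241}, {"rank": 3, "px": [360, 144], "elevation_m": 1726, "prominence_m": 174}, {"rank": 4, "px": [210, 94], "elevation_m": 1720, "prominence_m": 189}]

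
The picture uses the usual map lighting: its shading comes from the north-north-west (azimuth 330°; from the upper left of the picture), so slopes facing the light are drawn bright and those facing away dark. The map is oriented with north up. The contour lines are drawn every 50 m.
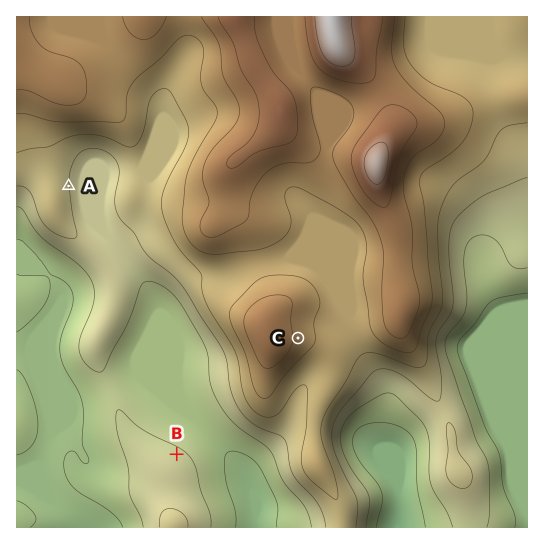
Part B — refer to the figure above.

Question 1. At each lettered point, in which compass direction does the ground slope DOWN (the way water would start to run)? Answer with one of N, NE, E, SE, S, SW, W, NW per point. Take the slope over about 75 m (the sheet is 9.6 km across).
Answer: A E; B NE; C E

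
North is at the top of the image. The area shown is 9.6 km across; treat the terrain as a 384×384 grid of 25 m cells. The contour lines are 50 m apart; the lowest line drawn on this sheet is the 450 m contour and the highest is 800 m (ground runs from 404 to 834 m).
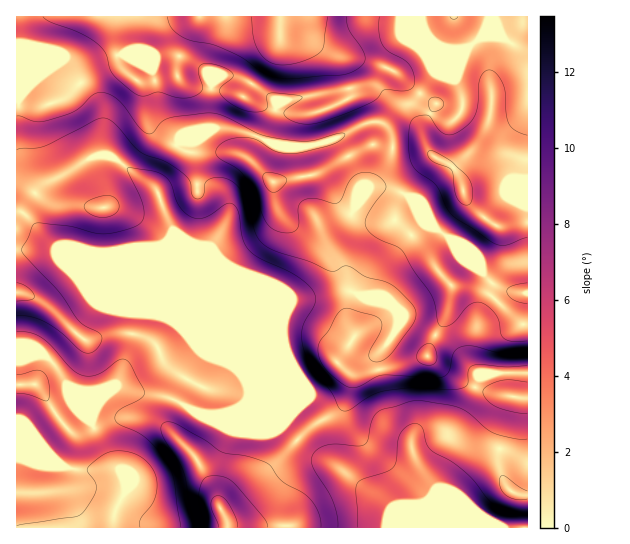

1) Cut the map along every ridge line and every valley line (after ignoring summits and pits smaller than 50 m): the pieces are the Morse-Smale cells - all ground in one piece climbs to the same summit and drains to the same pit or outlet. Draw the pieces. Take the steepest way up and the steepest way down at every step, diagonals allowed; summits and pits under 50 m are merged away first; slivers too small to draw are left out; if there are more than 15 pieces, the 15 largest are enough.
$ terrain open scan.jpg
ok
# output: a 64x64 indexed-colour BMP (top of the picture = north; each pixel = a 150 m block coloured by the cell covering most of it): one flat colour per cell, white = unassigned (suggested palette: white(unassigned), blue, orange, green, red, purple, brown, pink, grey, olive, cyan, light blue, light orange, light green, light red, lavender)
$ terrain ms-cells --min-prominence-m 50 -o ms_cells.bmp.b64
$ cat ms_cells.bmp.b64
<image width="64" height="64" href="data:image/bmp;base64,Qk12CAAAAAAAAHYAAAAoAAAAQAAAAEAAAAABAAQAAAAAAAAIAAATCwAAEwsAABAAAAAAAAAA////ALR3HwAOf/8ALKAsACgn1gC9Z5QAS1aMAMJ34wB/f38AIr28AM++FwDox64AeLv/AIrfmACWmP8A1bDFAGZmZmZmZkRERERERER3d3d3d3d3d3d3dxERERERERERZmZmZmZmRERERERERHd3d3d3d3d3d3dxERERERERERFmZmZmZmZkREREREREd3d3d3d3d3d3d3EREREREREREWZmZmZmZmRERERERERHd3d3d3d3d3d3ERERERERERERZmZmZmZmZkRERERERERHd3d3d3d3dxERERERERERERFmZmZmZmZmRERERERERER3d3d3d3dxEREREREREREREWZmZmZmZmREREREREREREd3d3d3dxERERERERERERERZmZmZmZmZERERERERERERHd3d3cRERERERERERERERFmZmZmZmZERERERERERERER3d3cREREREREREREREREWZmZmZmZEREREREREREREREd3ERERERERERERERERERZmZmZmZkRERERERERERERERHERERERERERERERERERFmZmZmZkREREREREREREREREIREREREREREREREREREWZmZmZmREREREREREREREREIiERERERERERERERERERZmZmZmREREREREREREREQiIiIhERERERERERERERERFmZmZmVURERERERCIiREIiIiIiIhEREREREREREREREWZmZmVVRERERERCIiIiIiIiIiIiIRERERERERERERERZmZmZVVUREREIiIiIiIiIiIiIiIhERERERERERERERFmZmZVVVVCIiIiIiIiIiIiIiIiIiIREREREREREREREWZmZlVVVVIiIiIiIiIiIiIiIiIiIhERERERERERERERZmZlVVVVUiIiIiIiIiIiIiIiIiIhERERERERERERERFmZmVVVVVSIiIiIiIiIiIiIiIiIhEREREREREREREREVVmVVVVVVUiIiIiIiIiIiIiIiIiIRERERERERERERERVVVVVVVVVSIiIiIiIiIiIiIiIiIhERERERERERERERFVVVVVVVVVIiIiIiIiIiIiIiIiIiIREREREREREREREVVVVVVVVVUiIiIiIiIiIiIiIiIiIhERERERERERERERVVVVVVVVVVIiIiIiIiIiIiIiIiIiERERERERERERERFVVVVVVVVVUiJVIiIiIiIiIiIiIiEREREREREREREREVVVVVVVVVVVVVIiIiIiIiIiIiIiIhERERERERERERERVVVVVVVVVVVVIiIiIiIiIiIiIiIiERERERERERERERFVVVVVVVVVVVIiIiIiIiIiIiIiIiIRERERERERERERE1VVVVVVVVVSIiIiIiIiIiIiIiIiIhERERERERERETMzVVVVVVVVUiIiIiIiIiIiIiIiIiIiIRERERERERETMzNVVVVVVSIiIiIiIiIiIiIiIiIiIiIiERERERERETMzM1VVVVUiIiIiIiIiIiIiIiIiIiIiIiIRERERERETMzMzVVVSIiIiIiIiIiIiIiIiIiIiIiIiIiERERERETMzMzMiIiIiIiIiIiIiIiIiIiIiIiIiIiIiIRERERETMzMzMyIiIiIiIiIiIiIiIiIiIiIiIiIiIiIiERERETMzMzMzIiIiIiIiIiIiIiIiIiIiIiIiIiIiIiIREREzMzMzMzMiIiIiIiIiIiIiIiIiIiIiIiIiIiIiERERETMzMzMzMyIiIiIiIiIiIiIiIiIiIiIiIiIiIhERERETMzMzMzMzIiIhERESIiIiIiIiIiIiIiIiIiIhERERETMzMzMzMzMiIREREREiIiIiIiIiIiIiIiIiIhERERETMzMzMzMzMyIRERERESIiIiIiIiIiIiIiIiIhERERMzMzMzMzMzMzERERERERIiIiIiIiIiIiIhEiIhERERMzMzMzMzMzMzMRERERERESIiIiIiIiIiIhERERERERETMzMzMzMzMzMxERERERERIiIiIiIiIiIhEREREREREREzMzMzMzMzMzERERERERESIiIiIiIiIRERERERERERETMzMzMzMzMzMREREREREREiIiIRERERERERERERERERMzMzMzMzMzMxERERERERERIiEREREREREREREREREREzMzMzMzMzMzEREREREREREhERERERERERERERERERETMzMzMzMzMzMRERERERERERERERERERERERERERERETMzMzMzMzMzMxEREREREREREREREREREREREREREREREzMzMzMzMzMzERERERERERERERERERERERERERERERERMzMzMzMzMzMRERERERERERERERERERERERERERERERERMzMzMzMzMxERERERERERERERERERERERERERERERERETMzMzMzMzERERERERERERERERERERERERERERERERERMzMzMzMzMRERERERERERERERERERERERERERERERERETMzMzMzMxERERERERERERERERERERERERERERERERERETMzMzMzEREREREREREREREREREREREREREREREREREREzMzMzMRERERERERERERERERERERERERERERERERERERMzMzMxERERERERERERERERERERERERERERERERERERETMzMRERERERERERERERERERERERERERERERERERERERERERERERERERERERERERERERERERERERERERERERERERERERERERERERERERERERERERERERERERERERERERERERER"/>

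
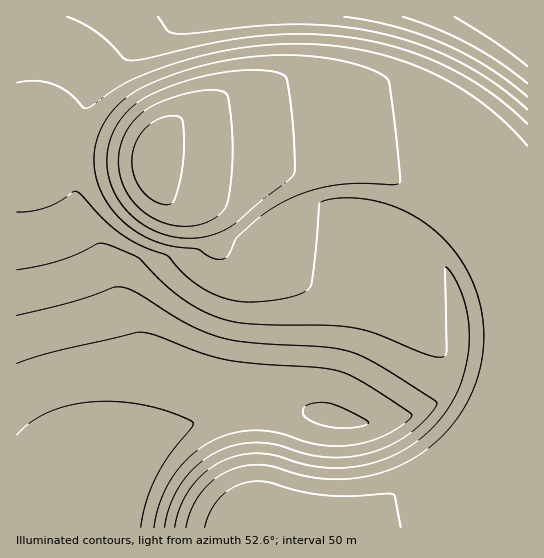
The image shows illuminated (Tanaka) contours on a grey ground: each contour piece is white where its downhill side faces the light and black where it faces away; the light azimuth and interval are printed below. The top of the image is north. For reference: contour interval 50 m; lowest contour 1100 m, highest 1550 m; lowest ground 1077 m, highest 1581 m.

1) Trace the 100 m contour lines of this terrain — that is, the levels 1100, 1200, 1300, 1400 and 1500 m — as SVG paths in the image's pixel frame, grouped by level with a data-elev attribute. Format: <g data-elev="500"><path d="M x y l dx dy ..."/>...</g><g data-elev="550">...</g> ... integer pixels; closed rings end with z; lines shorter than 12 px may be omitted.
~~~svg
<g data-elev="1100"><path d="M527 66l-33-25-40-24"/></g><g data-elev="1200"><path d="M17 363l44-13 74-17 10 0 14 4 43 16 24 7 33 4 60 4 22 4 25 12 45 30 1 3-4 4-19 12-18 8-20 4-16 1-16-1-40-12-18-3-23 2-21 7-23 14-19 21-14 25-7 28"/><path d="M527 97l-40-30-44-23-48-17-51-10"/></g><g data-elev="1300"><path d="M17 270l40-9 20-7 20-10 8 0 34 14 23 24 18 15 19 12 20 9 15 4 16 2 79 1 25 3 20 5 48 20 17 4 6-1 2-5-1-84 3 2 5 8 8 17 5 20 2 23-2 22-5 22-8 18-13 19-15 16-16 12-19 10-18 7-20 4-19 1-19-2-40-11-13-2-17 1-16 4-20 11-16 16-12 20-6 22"/><path d="M527 124l-32-28-36-23-38-18-42-12-25-5-27-3-28-1-28 1-49 6-76 18-16 1-7-2-13-15-15-12-13-8-15-6"/></g><g data-elev="1400"><path d="M401 527l-6-30-3-3-43 2-24-1-22-3-33-9-12-2-19 4-15 9-13 15-6 18"/><path d="M218 259l5 0 4-3 9-18 21-19 18-13 20-10 20-7 23-4 23-2 32 2 6-2 1-5-5-56-6-39-2-5-9-5-16-7-35-8-37-3-40 2-41 7-40 12-32 14-21 17-9 11-7 12-4 12-2 12 0 13 3 14 5 12 6 12 17 18 21 14 23 8 29 4 11 8z"/></g><g data-elev="1500"><path d="M178 226l16 0 15-5 11-7 7-11 5-32 0-34-4-39-1-4-4-3-13-1-17 2-20 5-19 8-11 7-9 8-7 10-5 12-3 13 0 15 3 13 7 14 10 11 12 9 12 6z"/></g>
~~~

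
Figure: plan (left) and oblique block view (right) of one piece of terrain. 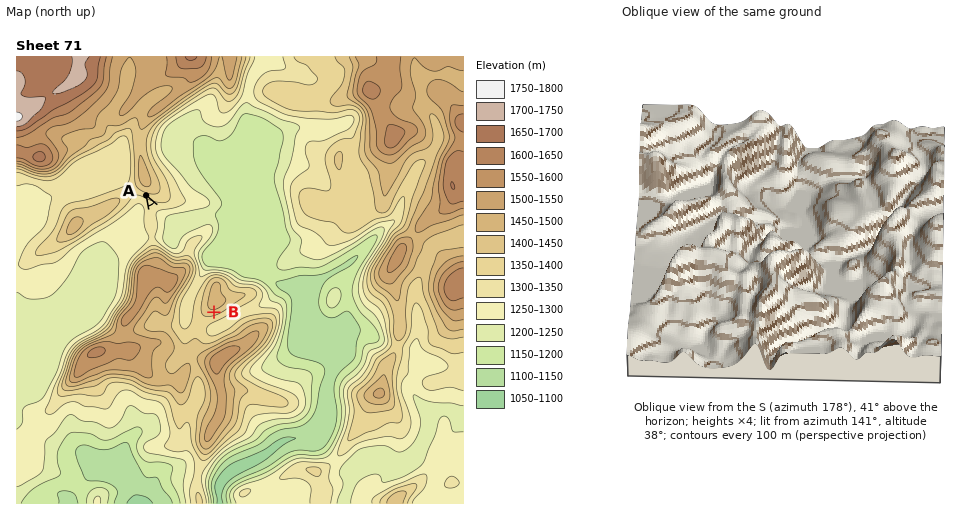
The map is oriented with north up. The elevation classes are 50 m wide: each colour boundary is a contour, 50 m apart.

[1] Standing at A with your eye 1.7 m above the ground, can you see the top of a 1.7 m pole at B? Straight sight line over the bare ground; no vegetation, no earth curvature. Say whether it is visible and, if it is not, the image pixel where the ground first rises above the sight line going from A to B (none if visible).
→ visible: false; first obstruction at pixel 184 260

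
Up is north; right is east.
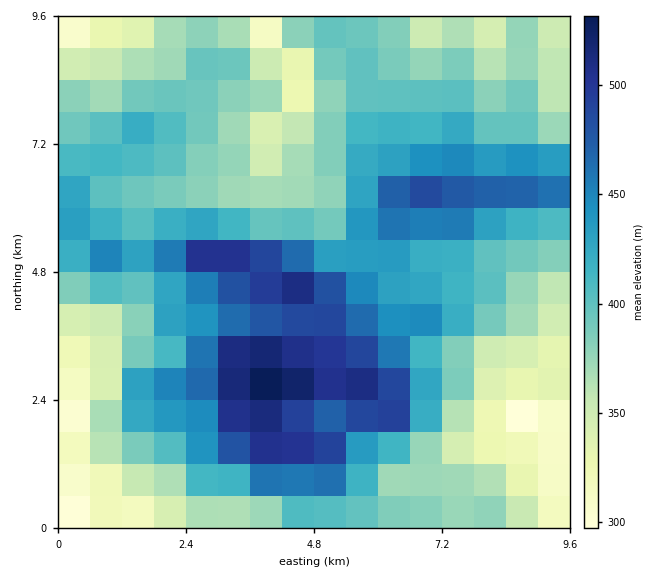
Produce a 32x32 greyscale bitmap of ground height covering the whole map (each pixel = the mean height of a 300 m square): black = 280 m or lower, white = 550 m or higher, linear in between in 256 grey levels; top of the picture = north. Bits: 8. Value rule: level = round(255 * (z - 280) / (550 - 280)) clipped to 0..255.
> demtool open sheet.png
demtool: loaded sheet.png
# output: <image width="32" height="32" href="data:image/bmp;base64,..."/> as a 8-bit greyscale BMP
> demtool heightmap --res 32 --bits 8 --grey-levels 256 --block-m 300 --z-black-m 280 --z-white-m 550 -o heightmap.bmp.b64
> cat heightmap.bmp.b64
<image width="32" height="32" href="data:image/bmp;base64,Qk02CAAAAAAAADYEAAAoAAAAIAAAACAAAAABAAgAAAAAAAAEAAATCwAAEwsAAAABAAAAAAAAAAAAAAEBAQACAgIAAwMDAAQEBAAFBQUABgYGAAcHBwAICAgACQkJAAoKCgALCwsADAwMAA0NDQAODg4ADw8PABAQEAAREREAEhISABMTEwAUFBQAFRUVABYWFgAXFxcAGBgYABkZGQAaGhoAGxsbABwcHAAdHR0AHh4eAB8fHwAgICAAISEhACIiIgAjIyMAJCQkACUlJQAmJiYAJycnACgoKAApKSkAKioqACsrKwAsLCwALS0tAC4uLgAvLy8AMDAwADExMQAyMjIAMzMzADQ0NAA1NTUANjY2ADc3NwA4ODgAOTk5ADo6OgA7OzsAPDw8AD09PQA+Pj4APz8/AEBAQABBQUEAQkJCAENDQwBEREQARUVFAEZGRgBHR0cASEhIAElJSQBKSkoAS0tLAExMTABNTU0ATk5OAE9PTwBQUFAAUVFRAFJSUgBTU1MAVFRUAFVVVQBWVlYAV1dXAFhYWABZWVkAWlpaAFtbWwBcXFwAXV1dAF5eXgBfX18AYGBgAGFhYQBiYmIAY2NjAGRkZABlZWUAZmZmAGdnZwBoaGgAaWlpAGpqagBra2sAbGxsAG1tbQBubm4Ab29vAHBwcABxcXEAcnJyAHNzcwB0dHQAdXV1AHZ2dgB3d3cAeHh4AHl5eQB6enoAe3t7AHx8fAB9fX0Afn5+AH9/fwCAgIAAgYGBAIKCggCDg4MAhISEAIWFhQCGhoYAh4eHAIiIiACJiYkAioqKAIuLiwCMjIwAjY2NAI6OjgCPj48AkJCQAJGRkQCSkpIAk5OTAJSUlACVlZUAlpaWAJeXlwCYmJgAmZmZAJqamgCbm5sAnJycAJ2dnQCenp4An5+fAKCgoAChoaEAoqKiAKOjowCkpKQApaWlAKampgCnp6cAqKioAKmpqQCqqqoAq6urAKysrACtra0Arq6uAK+vrwCwsLAAsbGxALKysgCzs7MAtLS0ALW1tQC2trYAt7e3ALi4uAC5ubkAurq6ALu7uwC8vLwAvb29AL6+vgC/v78AwMDAAMHBwQDCwsIAw8PDAMTExADFxcUAxsbGAMfHxwDIyMgAycnJAMrKygDLy8sAzMzMAM3NzQDOzs4Az8/PANDQ0ADR0dEA0tLSANPT0wDU1NQA1dXVANbW1gDX19cA2NjYANnZ2QDa2toA29vbANzc3ADd3d0A3t7eAN/f3wDg4OAA4eHhAOLi4gDj4+MA5OTkAOXl5QDm5uYA5+fnAOjo6ADp6ekA6urqAOvr6wDs7OwA7e3tAO7u7gDv7+8A8PDwAPHx8QDy8vIA8/PzAPT09AD19fUA9vb2APf39wD4+PgA+fn5APr6+gD7+/sA/Pz8AP39/QD+/v4A////AA4ZIyIWIjxMT09PTExPZ3ltcHFqYVxcWVRSUlhUPS0fDBMjLjAiJ0BQWVZVWmqDgYB6eG5maGljYGBiZlI1JBgTGBkoP0g3UGlzbmyImZaRno+GcmBdaGtnYWBZQCocGRclJjRCVU5uhZWUlL/Hu7zLu51wWEdGRkdOST0vJCEgGjE9TFVhZXGJoK+42NPX397EjH5yXFVMPTY1MCsoKCMQME5ecXCEgY2owcvYzcnLzK6QsamHbVtMOSweJiQaDw4aSGyDhY+TkKHJ2dzRxruwnrDIyL2UbFI/NB8PCQoRIRA3ZImUlpuepMvn59zVzse8xtPRzKF1XkkyIxIXJy0oEydTg5qcn6Wuyu7x6OPk1czU2tTEmn1qVkAuIzA3MyscIk58n6Okr7/P8Pbo5ejc0t/YybGQg3ZcQS8xOzgvLCApT259doCmzeXz7+Db3NfT28eyo4V3c1s9Njw3MCcyIixIV1h6gYWuws/Y2NPNyMzIrqWminNkVElKRjw7NTwvLjhQbIuXkJKgq7zExsXExrqjnKShlYFtX1xRTUs5QkdQVlVuhpKYpbe2tri+xcjAuKWTmqGhmol4a15aTS9UW2ZsXWt8jJekusC/xtTa0bmpopCQlpORjYFyaFxAQWR3h4R6gI2Zp7C7xcvi4tXFqpaZlIeGe3RvbmtdSExbao6ln46KkqbD1NnY3N/HsqaRiJeYh313eXNlXFdfY1p3naSdjJKjwdPj4L6ssK2XjH2KnJqQko2TjYR/e3RqXY6Yjoh5g5SZmq6pgXKBiXZscIibn56dmKKWjIeEfHVsloJ9dmxtcm5vdnBiXmdqX1tpj6a1tbGrs62ZjIaAfIeYfnJuaWZlY2BdWVRXXVxXWGODo7vJzMa/w7OpppiWppKHeXFwbWhnYlxaVExRUVNYYXqRn7K9vLOxtcHMxb+1hnx/eXZ2cmpjXFtbTTpMWFtnhIqPlaKqqaSdrLKssqV6cHuEgHp6c2ldW1tHM1NbXmmIhoiOjI+Vl4N+gYd+cm1rb4OLfXl5b2BYUz4qS1pdaYWAhIiEf4uPem1oc2ZTYm1jeIqDeHZwYllYUTItUVpofXZ6fn55hoJuZmp1YEpdaVZlcHZ0c3BjW1tcTSBEV2Z0b3B2eXF8c2RfbXZcRVZeSFRcY2RobWdhYWVVHC5QaXNtb3J0anZpYFheYk87TEw9UltXUVtqcm9taEATLVtydm5sbGpicWBYUVxZSj44LztPT0dRXmtva2ZQGCxPZHFybGRaS1VqV0hFXFlTTigfNT82QFJeY2RiVjUUTWZrbW1rZl1GRWBMOEtdYlhBEA8fJic4SFdaV1Y+ESFVcnVva2xpXDROVkEtR1dWRS4="/>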